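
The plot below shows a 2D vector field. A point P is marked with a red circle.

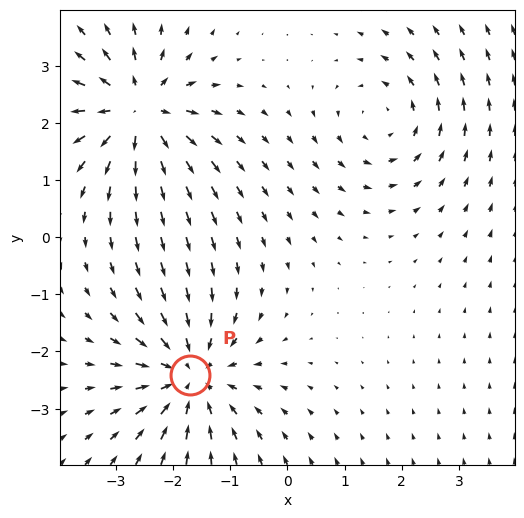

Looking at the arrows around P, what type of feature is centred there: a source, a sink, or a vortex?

At P (-1.7, -2.4) the arrows converge inward. Divergence about -5, curl ≈0 — negative divergence with near-zero curl is a sink.

sink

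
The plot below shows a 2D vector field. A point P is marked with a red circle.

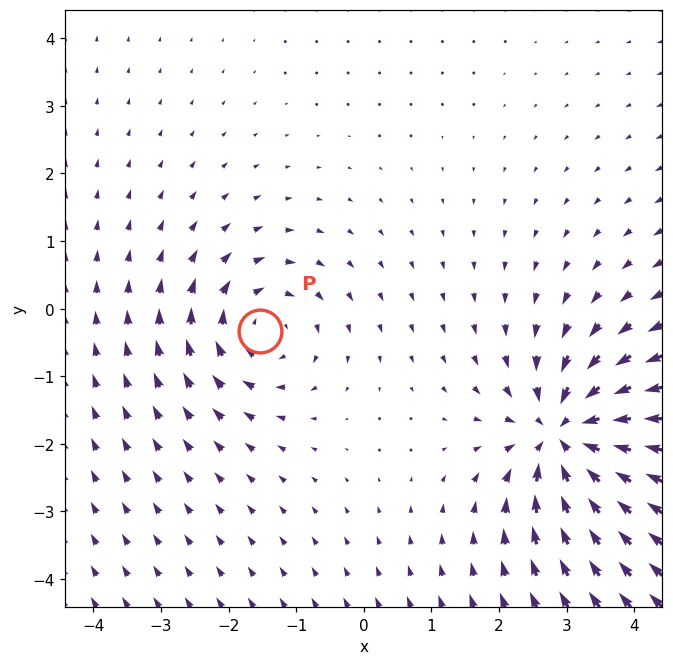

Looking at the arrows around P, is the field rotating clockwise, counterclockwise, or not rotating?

Near P at (-1.5, -0.3) the arrows circulate clockwise. The curl (z-component) there is about -4; negative curl means clockwise rotation.

clockwise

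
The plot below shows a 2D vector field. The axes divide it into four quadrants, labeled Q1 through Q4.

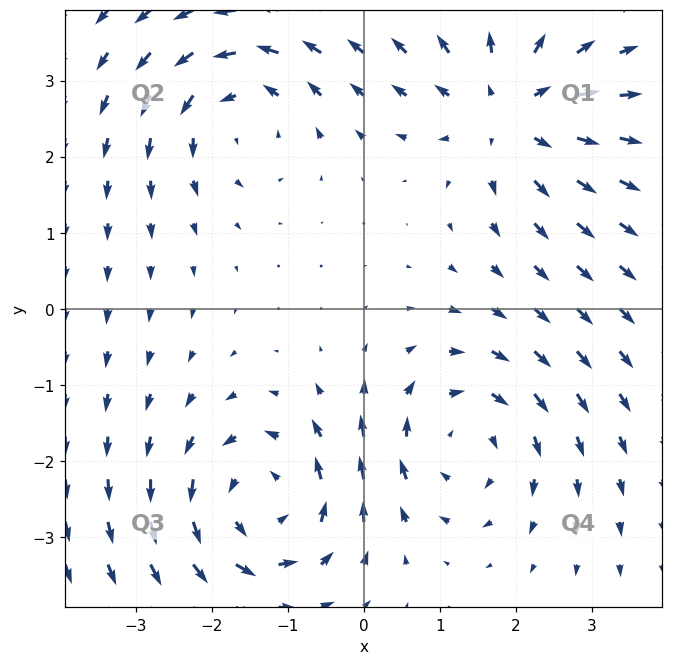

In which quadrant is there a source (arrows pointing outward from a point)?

Q1

The source sits at approximately (1.9, 2.6), which lies in quadrant Q1. The divergence there is about +4, positive as expected for a source.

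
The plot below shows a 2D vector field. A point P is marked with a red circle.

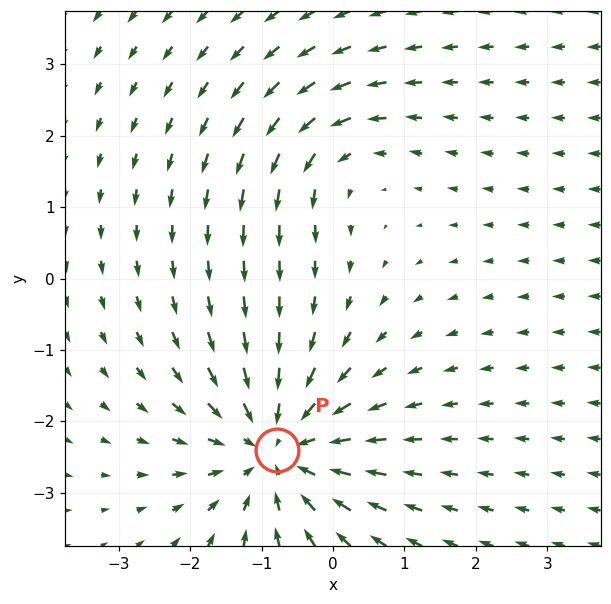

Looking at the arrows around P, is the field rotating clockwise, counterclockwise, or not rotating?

Near P at (-0.8, -2.4) the arrows show no circulation. The curl there is ≈0.

not rotating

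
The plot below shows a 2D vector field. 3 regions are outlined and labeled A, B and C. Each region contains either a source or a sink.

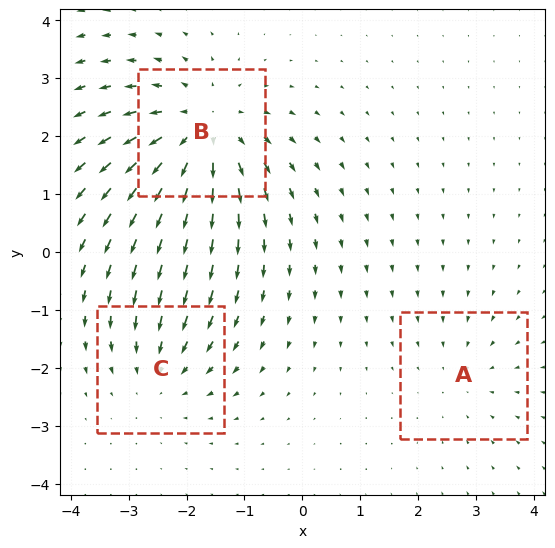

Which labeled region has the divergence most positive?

Divergence at each region's feature centre — A: about -2, B: about +4, C: about -3. Region B is most positive.

B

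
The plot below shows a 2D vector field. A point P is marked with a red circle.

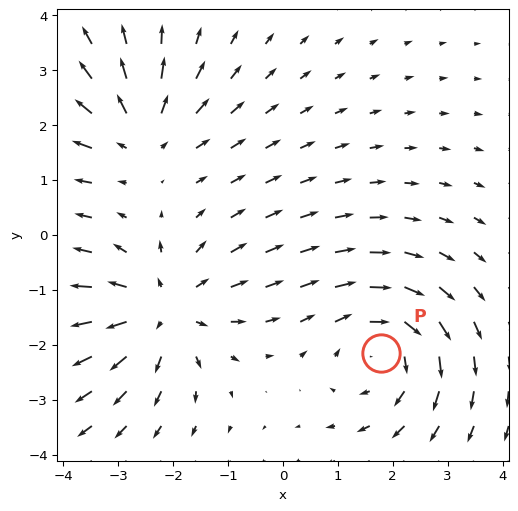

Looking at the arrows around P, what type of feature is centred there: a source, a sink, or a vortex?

vortex

At P (1.8, -2.1) the arrows circulate clockwise. Divergence ≈0, curl about -4 — near-zero divergence with nonzero curl is a vortex.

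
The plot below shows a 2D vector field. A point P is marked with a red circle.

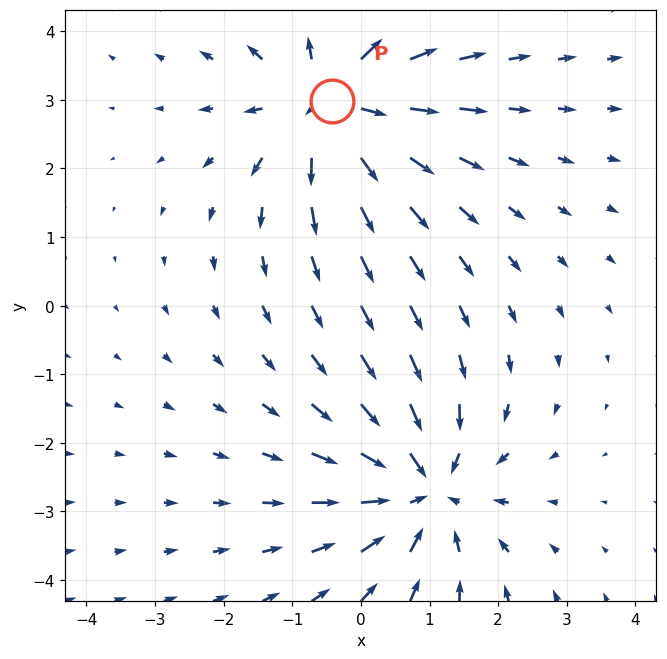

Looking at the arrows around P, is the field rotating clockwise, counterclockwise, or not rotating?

not rotating

Near P at (-0.4, 3.0) the arrows show no circulation. The curl there is ≈0.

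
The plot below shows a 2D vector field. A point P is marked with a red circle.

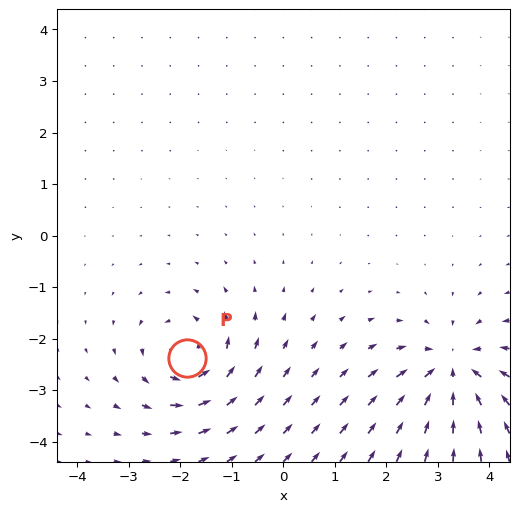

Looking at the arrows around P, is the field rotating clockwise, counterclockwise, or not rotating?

counterclockwise

Near P at (-1.9, -2.4) the arrows circulate counterclockwise. The curl (z-component) there is about +5; positive curl means counterclockwise rotation.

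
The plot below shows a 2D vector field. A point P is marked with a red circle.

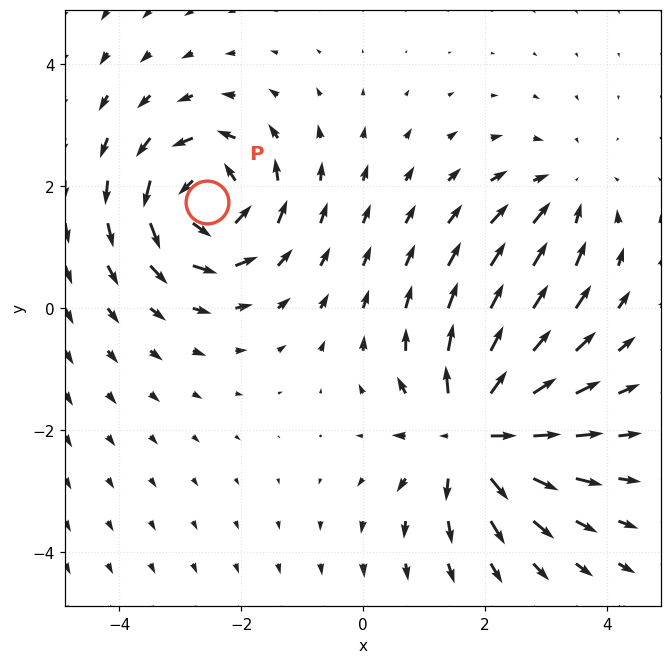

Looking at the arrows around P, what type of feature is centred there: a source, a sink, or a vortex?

vortex

At P (-2.6, 1.8) the arrows circulate counterclockwise. Divergence ≈0, curl about +5 — near-zero divergence with nonzero curl is a vortex.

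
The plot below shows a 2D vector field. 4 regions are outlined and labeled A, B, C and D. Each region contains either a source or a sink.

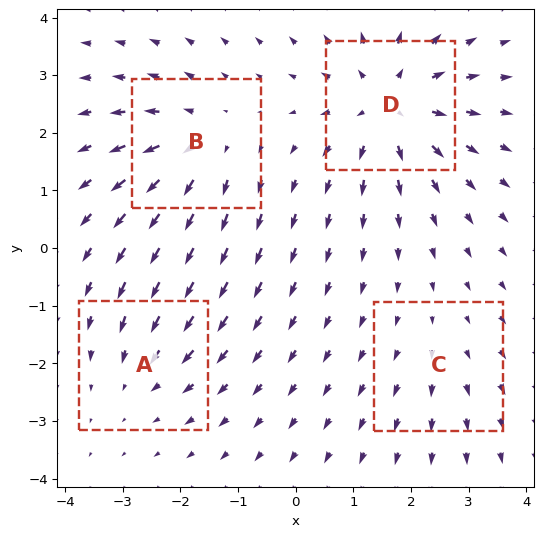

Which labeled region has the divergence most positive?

D

Divergence at each region's feature centre — A: about -3, B: about +4, C: about +2, D: about +6. Region D is most positive.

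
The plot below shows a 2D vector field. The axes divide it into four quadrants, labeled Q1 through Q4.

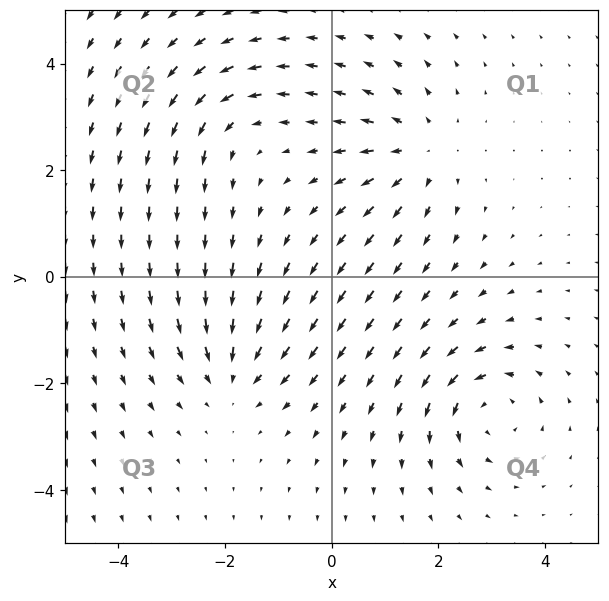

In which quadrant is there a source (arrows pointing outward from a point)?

The source sits at approximately (1.7, 2.3), which lies in quadrant Q1. The divergence there is about +4, positive as expected for a source.

Q1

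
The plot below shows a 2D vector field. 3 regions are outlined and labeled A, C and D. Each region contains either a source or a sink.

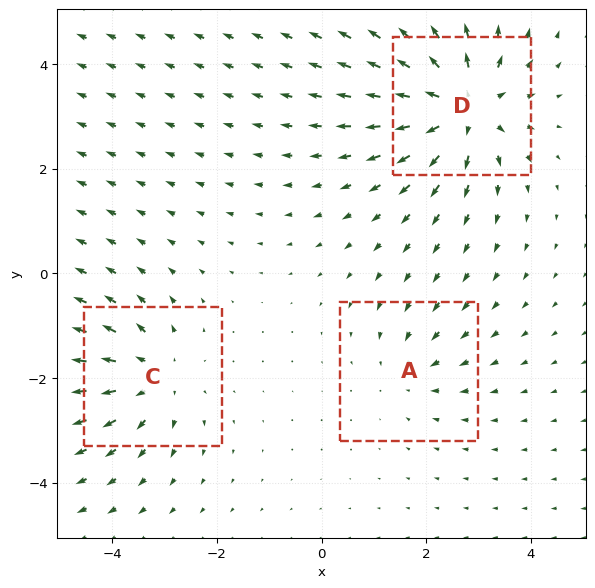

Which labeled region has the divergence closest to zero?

A

Divergence at each region's feature centre — A: about -2, C: about +3, D: about +5. Region A is closest to zero.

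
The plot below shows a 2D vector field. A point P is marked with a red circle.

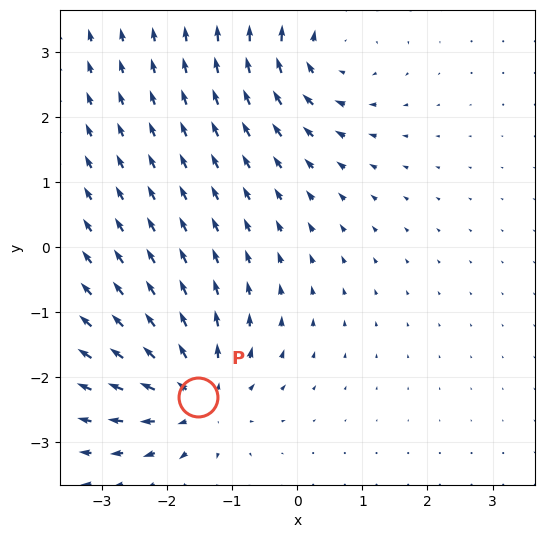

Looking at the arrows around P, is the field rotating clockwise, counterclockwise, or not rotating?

Near P at (-1.5, -2.3) the arrows show no circulation. The curl there is ≈0.

not rotating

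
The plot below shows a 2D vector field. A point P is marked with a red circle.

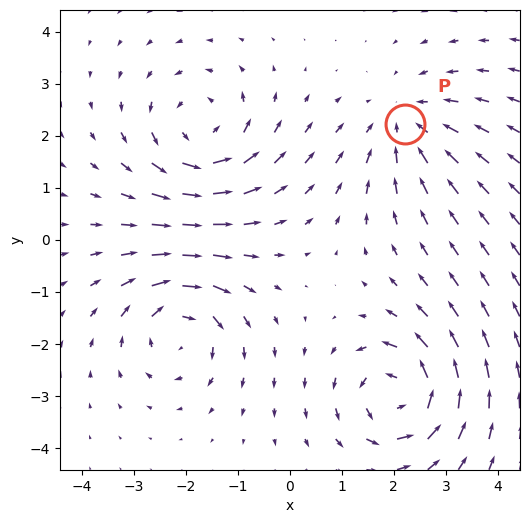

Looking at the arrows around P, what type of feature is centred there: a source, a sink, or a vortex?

sink

At P (2.2, 2.2) the arrows converge inward. Divergence about -3, curl ≈0 — negative divergence with near-zero curl is a sink.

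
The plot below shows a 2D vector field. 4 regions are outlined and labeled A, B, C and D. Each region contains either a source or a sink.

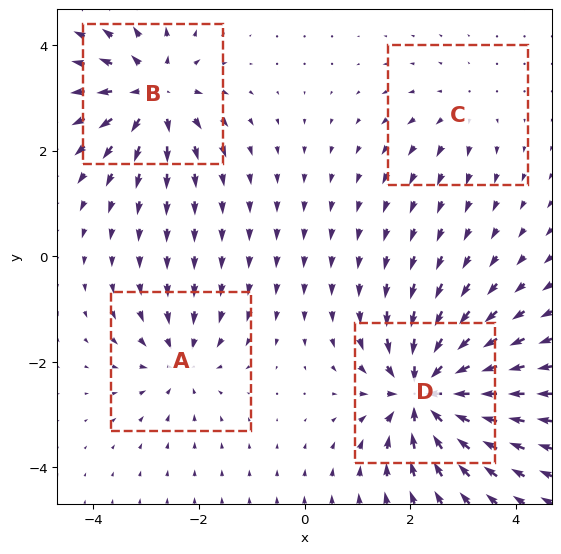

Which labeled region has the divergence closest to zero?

Divergence at each region's feature centre — A: about -4, B: about +6, C: about +3, D: about -8. Region C is closest to zero.

C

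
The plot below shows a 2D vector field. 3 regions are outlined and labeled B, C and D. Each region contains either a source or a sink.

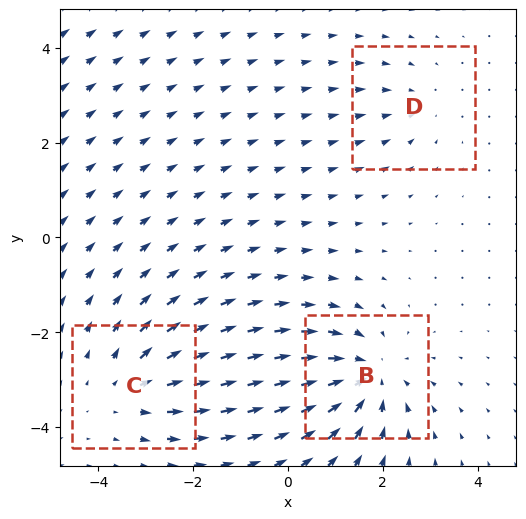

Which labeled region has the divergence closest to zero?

Divergence at each region's feature centre — B: about -4, C: about +3, D: about -2. Region D is closest to zero.

D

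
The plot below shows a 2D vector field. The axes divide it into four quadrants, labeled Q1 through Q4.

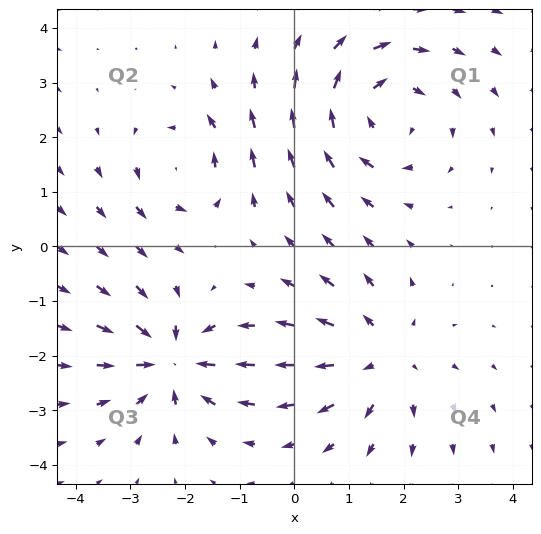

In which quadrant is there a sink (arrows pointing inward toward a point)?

The sink sits at approximately (-2.2, -2.1), which lies in quadrant Q3. The divergence there is about -5, negative as expected for a sink.

Q3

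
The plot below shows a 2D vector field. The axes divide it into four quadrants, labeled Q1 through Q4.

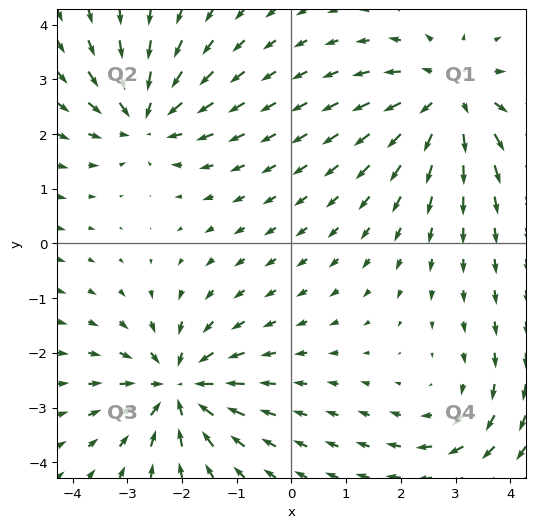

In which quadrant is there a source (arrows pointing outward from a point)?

The source sits at approximately (2.9, 2.7), which lies in quadrant Q1. The divergence there is about +4, positive as expected for a source.

Q1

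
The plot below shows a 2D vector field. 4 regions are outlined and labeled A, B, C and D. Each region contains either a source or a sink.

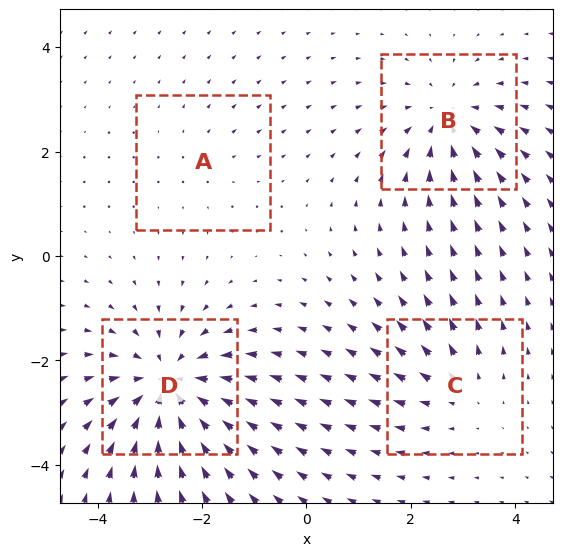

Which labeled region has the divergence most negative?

Divergence at each region's feature centre — A: about +2, B: about -5, C: about +3, D: about -7. Region D is most negative.

D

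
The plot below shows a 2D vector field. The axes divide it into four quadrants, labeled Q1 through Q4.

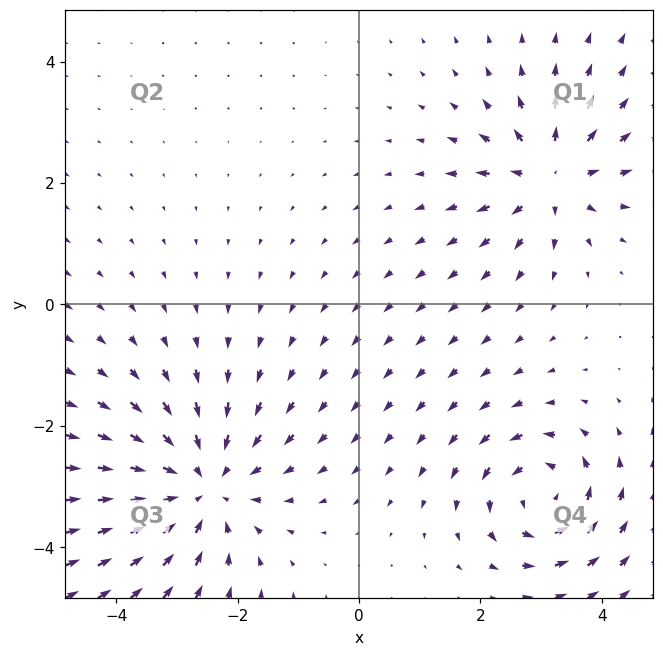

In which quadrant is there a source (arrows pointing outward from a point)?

The source sits at approximately (3.1, 2.1), which lies in quadrant Q1. The divergence there is about +4, positive as expected for a source.

Q1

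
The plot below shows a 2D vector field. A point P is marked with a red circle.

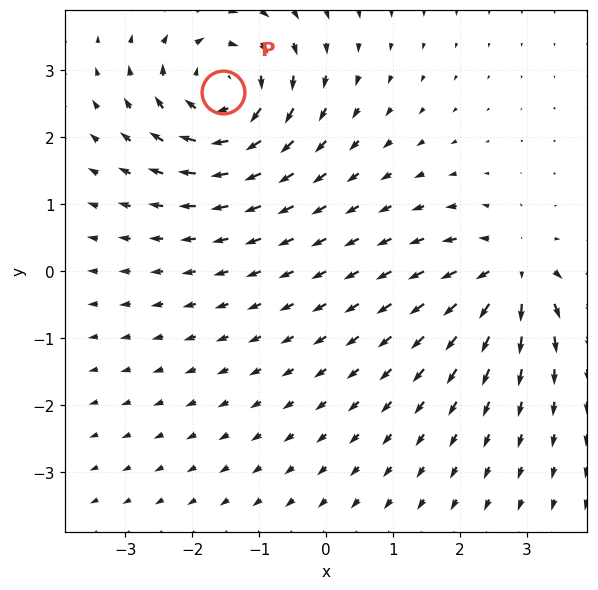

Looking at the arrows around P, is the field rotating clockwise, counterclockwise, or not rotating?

Near P at (-1.5, 2.7) the arrows circulate clockwise. The curl (z-component) there is about -5; negative curl means clockwise rotation.

clockwise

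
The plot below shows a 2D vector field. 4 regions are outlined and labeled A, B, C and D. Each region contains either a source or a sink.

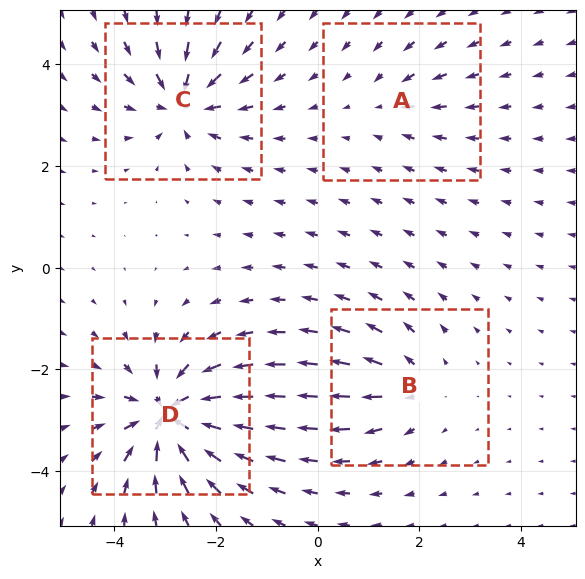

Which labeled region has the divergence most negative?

Divergence at each region's feature centre — A: about -2, B: about +4, C: about -6, D: about -8. Region D is most negative.

D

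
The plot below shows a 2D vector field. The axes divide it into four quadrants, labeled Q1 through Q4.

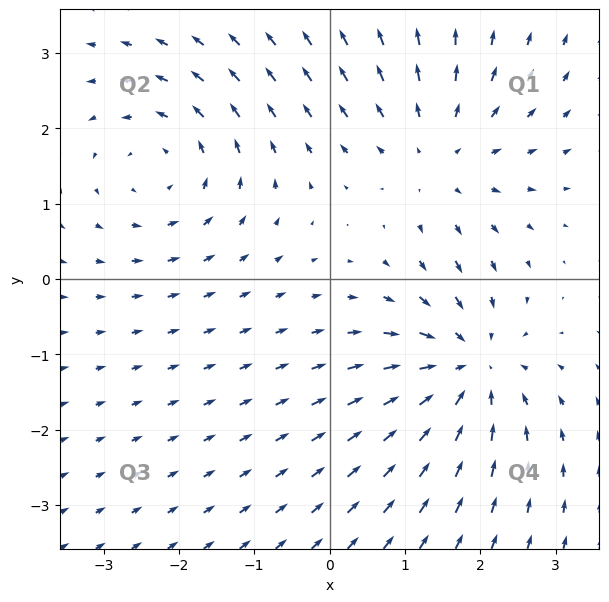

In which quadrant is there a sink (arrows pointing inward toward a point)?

Q4

The sink sits at approximately (1.8, -1.2), which lies in quadrant Q4. The divergence there is about -5, negative as expected for a sink.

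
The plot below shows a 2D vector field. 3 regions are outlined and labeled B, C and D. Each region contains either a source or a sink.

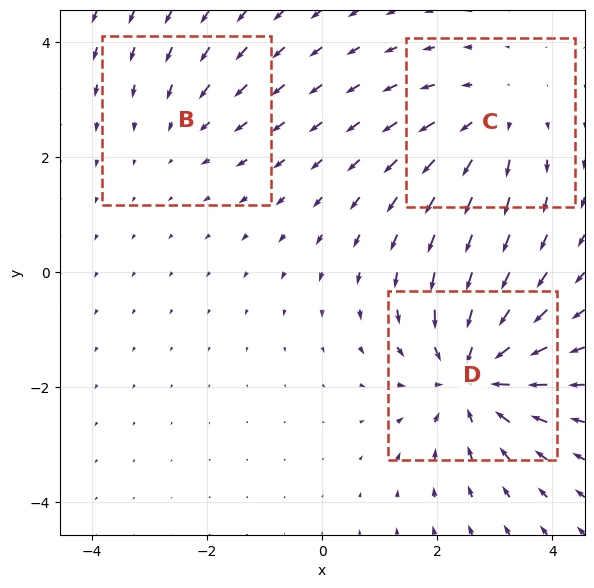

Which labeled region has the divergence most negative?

D

Divergence at each region's feature centre — B: about -2, C: about +3, D: about -4. Region D is most negative.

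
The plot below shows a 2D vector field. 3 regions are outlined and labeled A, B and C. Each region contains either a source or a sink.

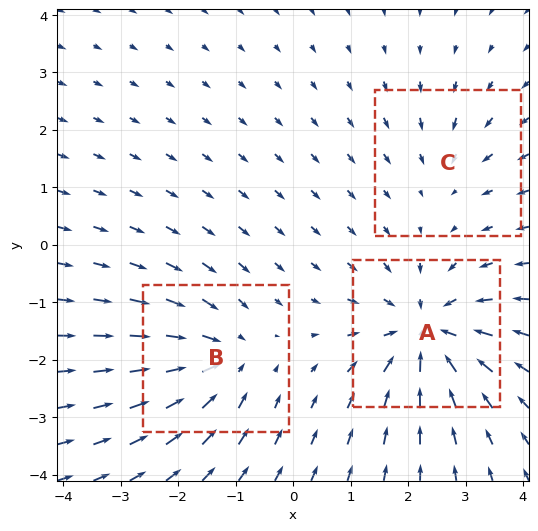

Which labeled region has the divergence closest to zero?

C

Divergence at each region's feature centre — A: about -5, B: about -4, C: about -2. Region C is closest to zero.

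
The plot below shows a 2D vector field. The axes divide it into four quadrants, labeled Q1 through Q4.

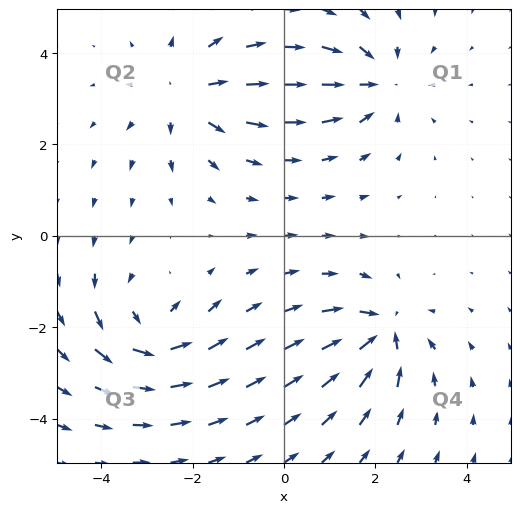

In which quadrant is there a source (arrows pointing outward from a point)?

Q2

The source sits at approximately (-2.2, 3.1), which lies in quadrant Q2. The divergence there is about +4, positive as expected for a source.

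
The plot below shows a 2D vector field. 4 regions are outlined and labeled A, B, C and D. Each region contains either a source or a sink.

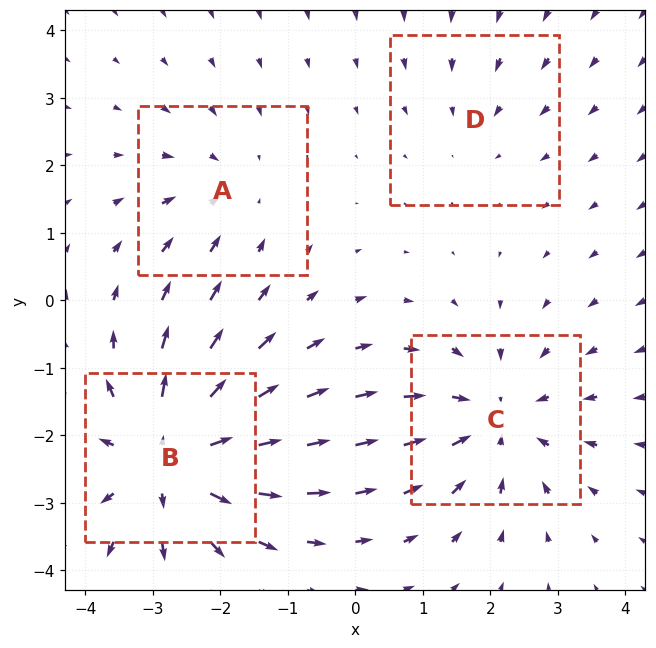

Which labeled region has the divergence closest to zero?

Divergence at each region's feature centre — A: about -3, B: about +6, C: about -4, D: about -2. Region D is closest to zero.

D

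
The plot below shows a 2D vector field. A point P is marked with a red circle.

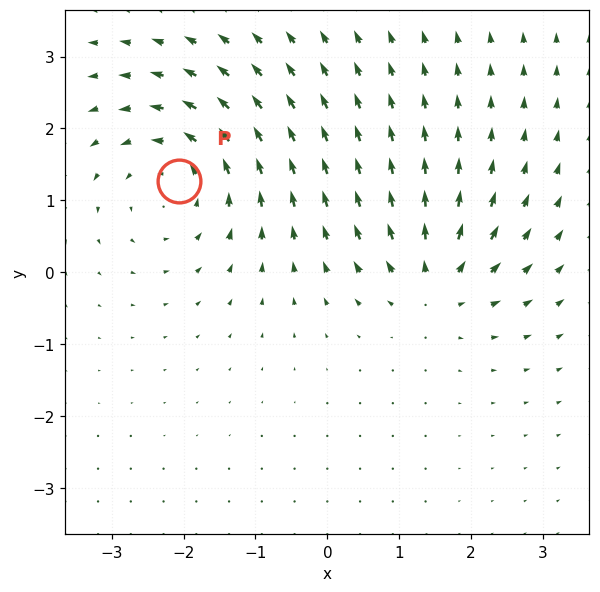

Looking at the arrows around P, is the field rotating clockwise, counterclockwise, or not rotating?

Near P at (-2.1, 1.3) the arrows circulate counterclockwise. The curl (z-component) there is about +3; positive curl means counterclockwise rotation.

counterclockwise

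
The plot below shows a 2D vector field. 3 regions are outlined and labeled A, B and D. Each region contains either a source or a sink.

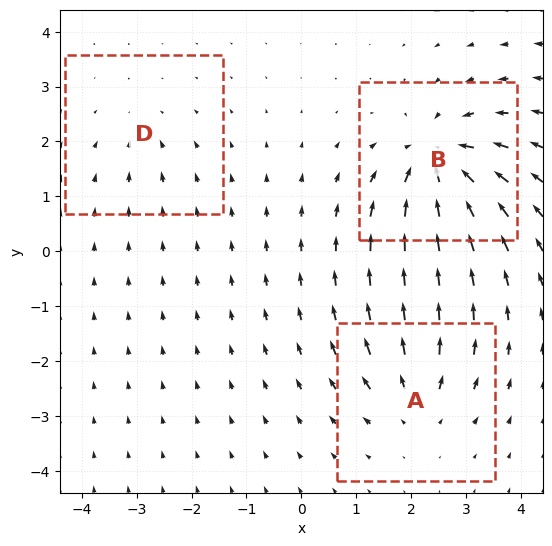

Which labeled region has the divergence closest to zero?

D

Divergence at each region's feature centre — A: about +4, B: about -6, D: about -2. Region D is closest to zero.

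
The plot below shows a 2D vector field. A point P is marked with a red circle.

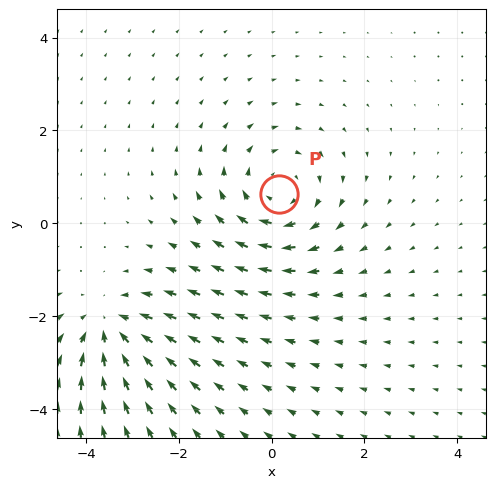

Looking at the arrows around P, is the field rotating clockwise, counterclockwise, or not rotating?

Near P at (0.2, 0.6) the arrows circulate clockwise. The curl (z-component) there is about -3; negative curl means clockwise rotation.

clockwise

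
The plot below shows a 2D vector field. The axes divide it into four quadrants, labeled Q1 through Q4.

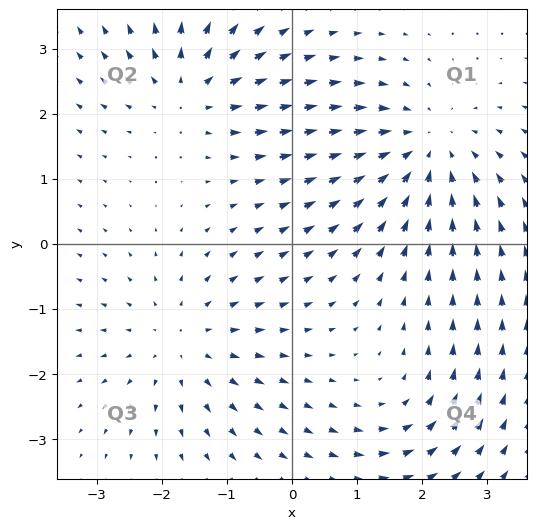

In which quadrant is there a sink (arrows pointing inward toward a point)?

Q1

The sink sits at approximately (2.1, 1.5), which lies in quadrant Q1. The divergence there is about -4, negative as expected for a sink.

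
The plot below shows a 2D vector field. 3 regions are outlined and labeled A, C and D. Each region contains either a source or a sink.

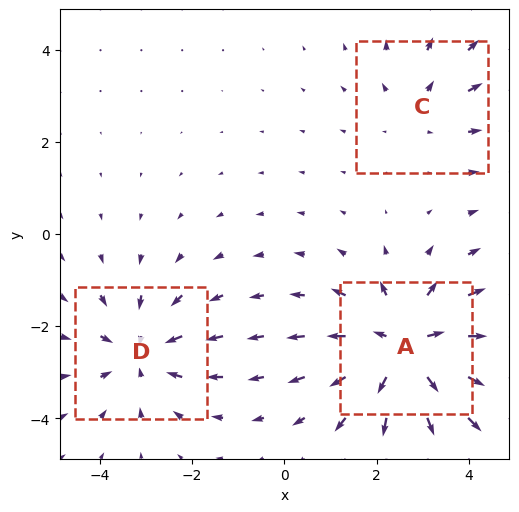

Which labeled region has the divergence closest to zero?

Divergence at each region's feature centre — A: about +4, C: about +2, D: about -3. Region C is closest to zero.

C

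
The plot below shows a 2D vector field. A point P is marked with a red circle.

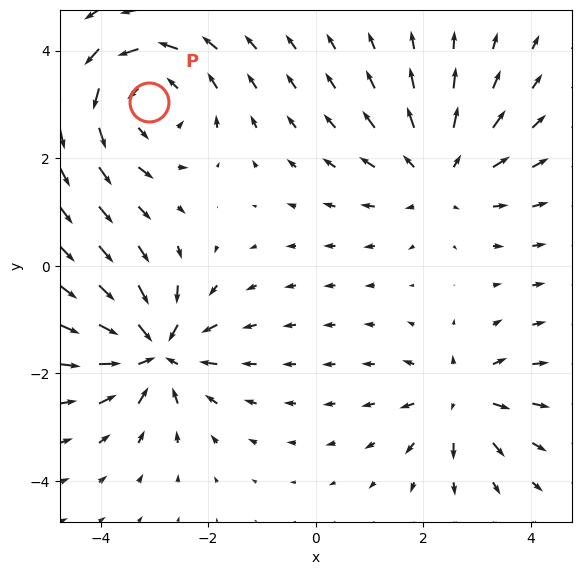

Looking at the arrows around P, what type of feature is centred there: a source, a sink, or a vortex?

vortex

At P (-3.1, 3.0) the arrows circulate counterclockwise. Divergence ≈0, curl about +4 — near-zero divergence with nonzero curl is a vortex.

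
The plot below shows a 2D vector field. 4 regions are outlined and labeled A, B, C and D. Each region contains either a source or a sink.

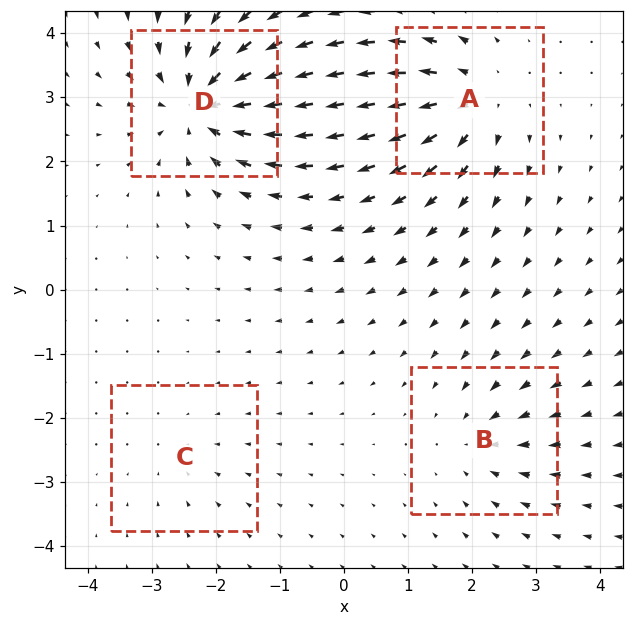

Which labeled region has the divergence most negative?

D

Divergence at each region's feature centre — A: about +6, B: about -4, C: about -2, D: about -8. Region D is most negative.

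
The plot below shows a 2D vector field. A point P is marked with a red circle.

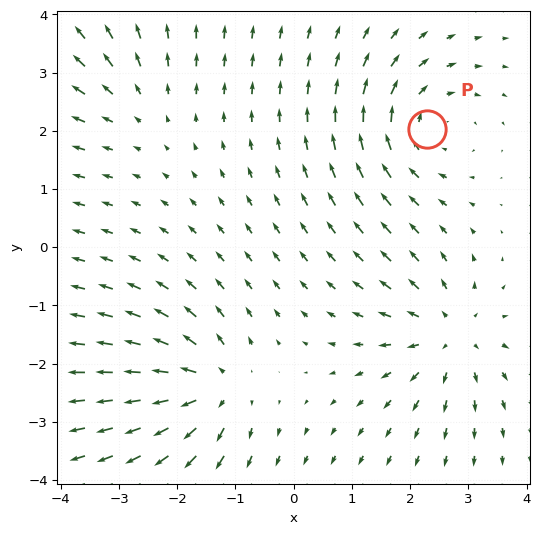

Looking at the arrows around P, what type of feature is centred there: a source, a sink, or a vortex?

vortex

At P (2.3, 2.0) the arrows circulate clockwise. Divergence ≈0, curl about -4 — near-zero divergence with nonzero curl is a vortex.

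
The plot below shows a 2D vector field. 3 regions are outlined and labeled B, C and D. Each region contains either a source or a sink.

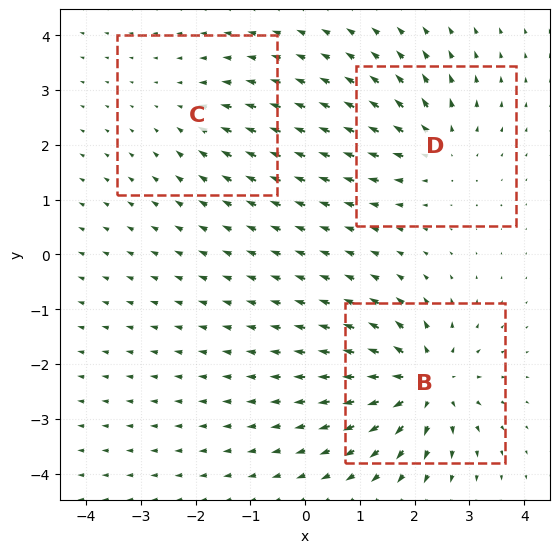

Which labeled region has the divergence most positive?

B

Divergence at each region's feature centre — B: about +6, C: about -2, D: about +4. Region B is most positive.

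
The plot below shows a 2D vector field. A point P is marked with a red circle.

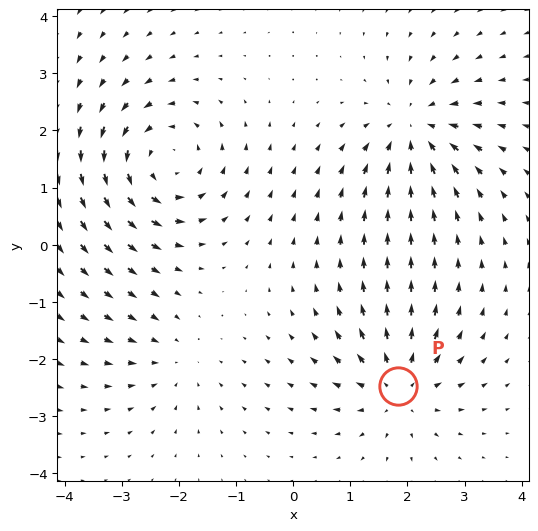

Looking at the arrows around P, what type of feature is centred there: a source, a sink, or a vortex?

source

At P (1.8, -2.5) the arrows spread outward. Divergence about +4, curl ≈0 — positive divergence with near-zero curl is a source.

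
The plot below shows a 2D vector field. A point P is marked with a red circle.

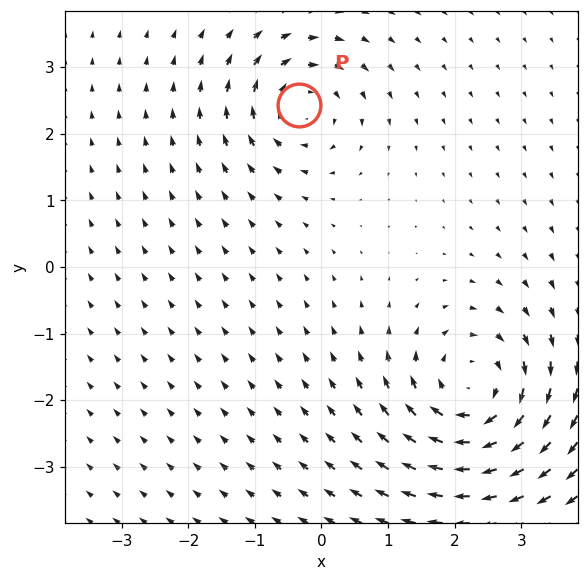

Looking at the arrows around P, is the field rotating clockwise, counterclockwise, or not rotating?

Near P at (-0.3, 2.4) the arrows circulate clockwise. The curl (z-component) there is about -4; negative curl means clockwise rotation.

clockwise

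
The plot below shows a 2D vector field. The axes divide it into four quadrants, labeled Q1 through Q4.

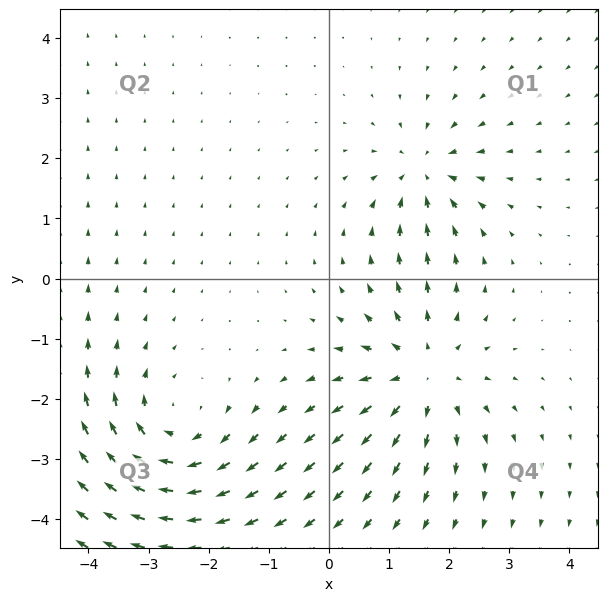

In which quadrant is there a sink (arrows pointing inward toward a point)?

Q1

The sink sits at approximately (1.6, 1.8), which lies in quadrant Q1. The divergence there is about -4, negative as expected for a sink.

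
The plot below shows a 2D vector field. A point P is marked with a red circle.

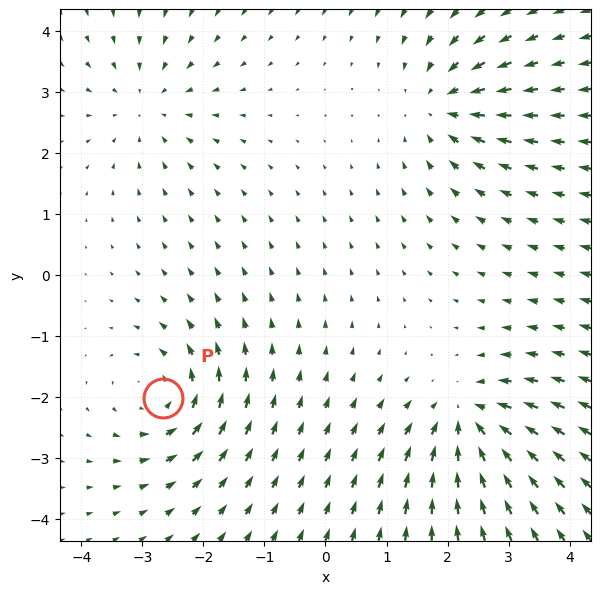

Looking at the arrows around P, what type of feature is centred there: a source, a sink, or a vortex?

At P (-2.7, -2.0) the arrows circulate counterclockwise. Divergence ≈0, curl about +6 — near-zero divergence with nonzero curl is a vortex.

vortex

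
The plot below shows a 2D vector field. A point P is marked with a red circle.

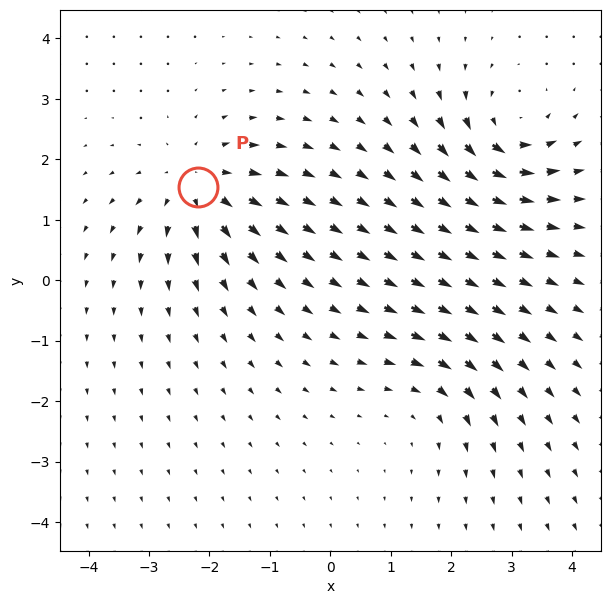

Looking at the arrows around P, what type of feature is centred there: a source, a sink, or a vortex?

source

At P (-2.2, 1.5) the arrows spread outward. Divergence about +5, curl ≈0 — positive divergence with near-zero curl is a source.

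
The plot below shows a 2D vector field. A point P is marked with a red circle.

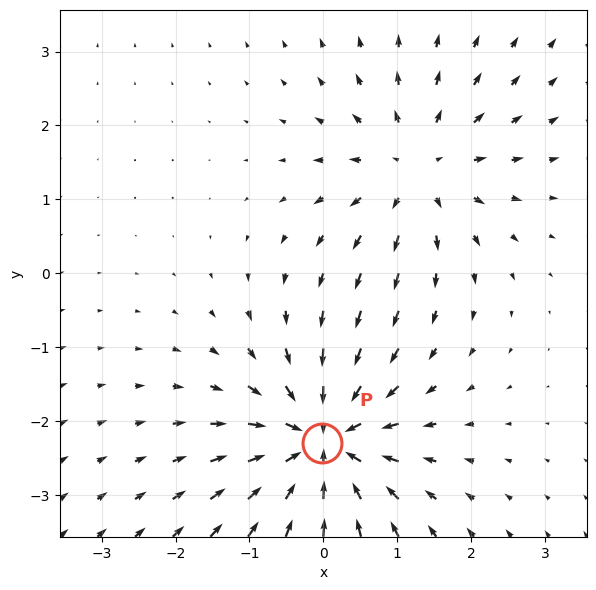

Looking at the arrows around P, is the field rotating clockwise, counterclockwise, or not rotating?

not rotating

Near P at (-0.0, -2.3) the arrows show no circulation. The curl there is ≈0.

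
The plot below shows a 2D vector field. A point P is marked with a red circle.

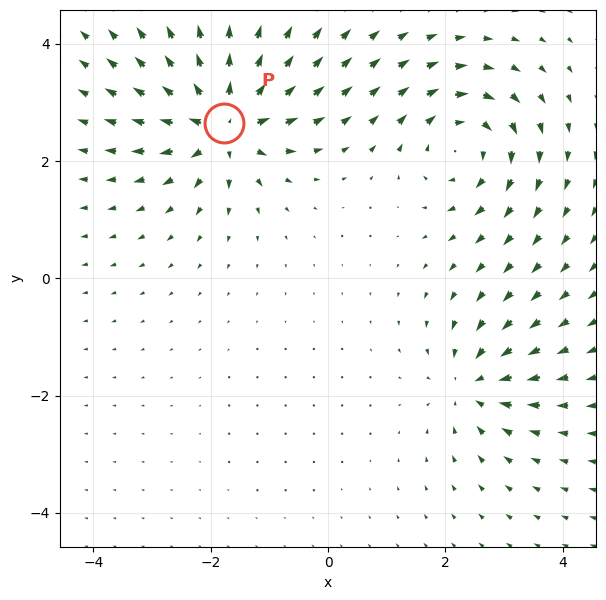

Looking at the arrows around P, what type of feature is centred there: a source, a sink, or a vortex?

source

At P (-1.8, 2.6) the arrows spread outward. Divergence about +6, curl ≈0 — positive divergence with near-zero curl is a source.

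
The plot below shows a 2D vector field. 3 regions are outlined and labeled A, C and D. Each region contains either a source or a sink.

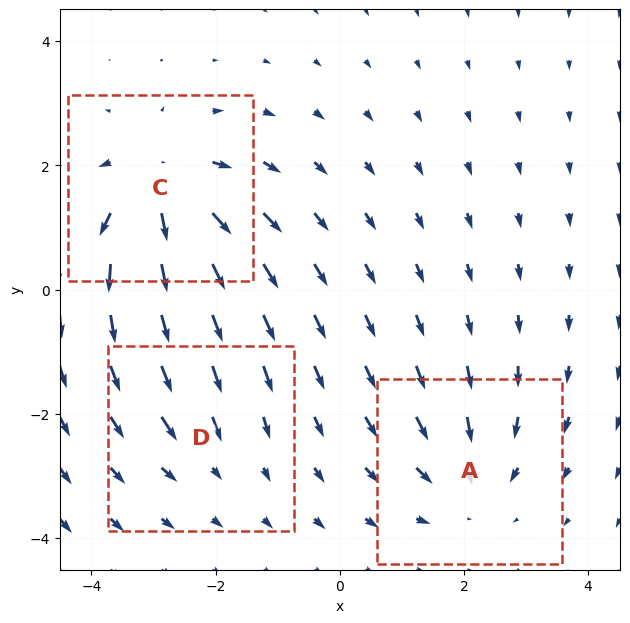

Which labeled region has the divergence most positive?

C

Divergence at each region's feature centre — A: about -3, C: about +5, D: about -2. Region C is most positive.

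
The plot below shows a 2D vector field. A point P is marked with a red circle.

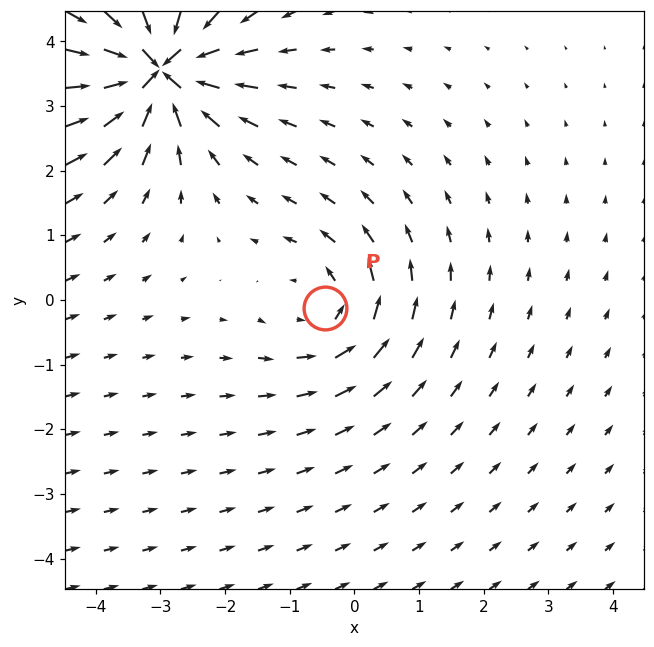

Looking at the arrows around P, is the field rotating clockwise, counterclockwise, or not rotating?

counterclockwise

Near P at (-0.5, -0.1) the arrows circulate counterclockwise. The curl (z-component) there is about +3; positive curl means counterclockwise rotation.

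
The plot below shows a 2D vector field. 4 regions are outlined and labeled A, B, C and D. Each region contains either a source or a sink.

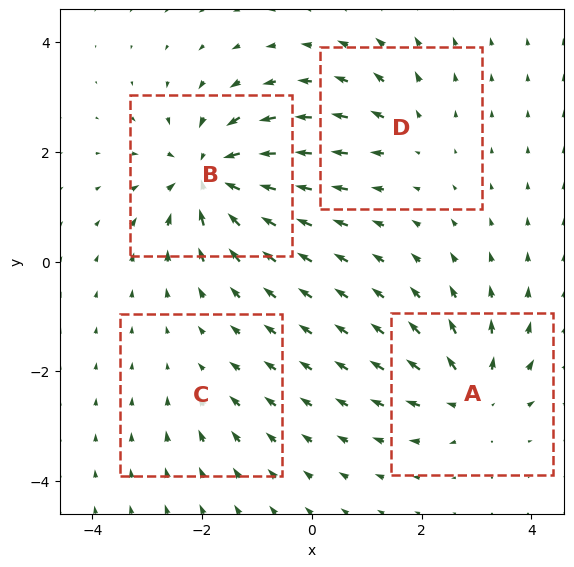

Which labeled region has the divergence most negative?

B

Divergence at each region's feature centre — A: about +5, B: about -8, C: about -2, D: about +3. Region B is most negative.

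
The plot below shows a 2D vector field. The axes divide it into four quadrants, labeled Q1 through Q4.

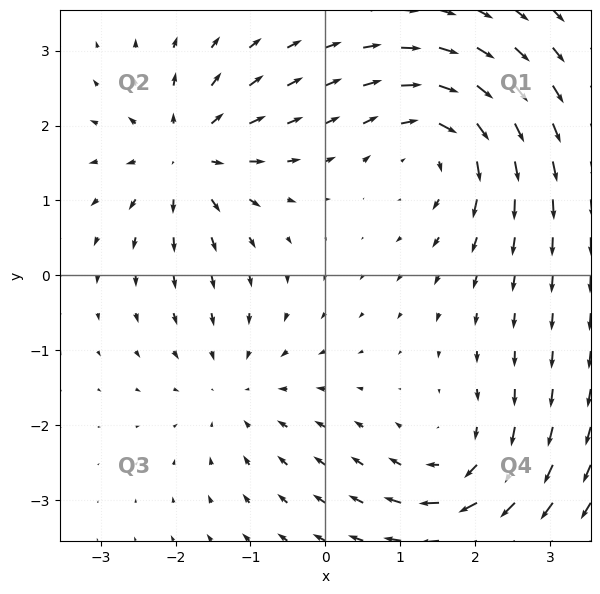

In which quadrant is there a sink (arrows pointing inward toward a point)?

Q3

The sink sits at approximately (-1.2, -1.5), which lies in quadrant Q3. The divergence there is about -3, negative as expected for a sink.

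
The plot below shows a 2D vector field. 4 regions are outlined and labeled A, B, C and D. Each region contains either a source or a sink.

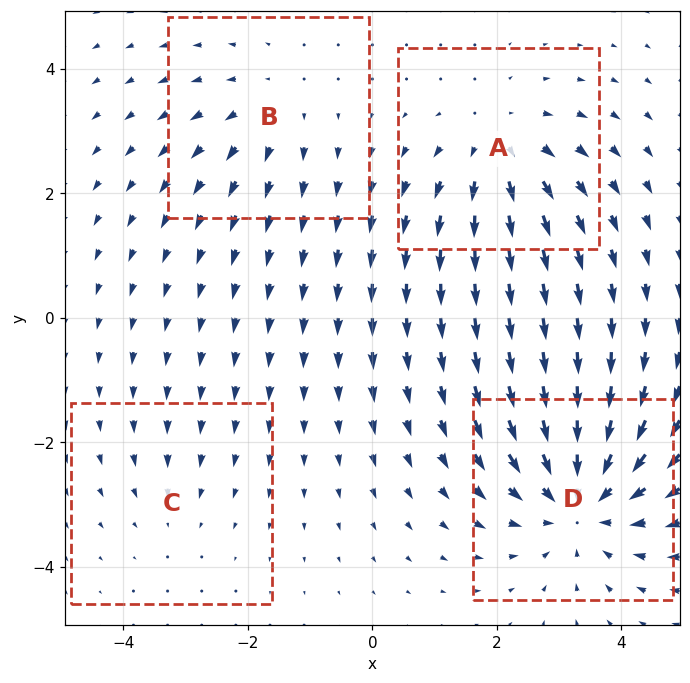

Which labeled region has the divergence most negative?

D

Divergence at each region's feature centre — A: about +4, B: about +3, C: about -2, D: about -6. Region D is most negative.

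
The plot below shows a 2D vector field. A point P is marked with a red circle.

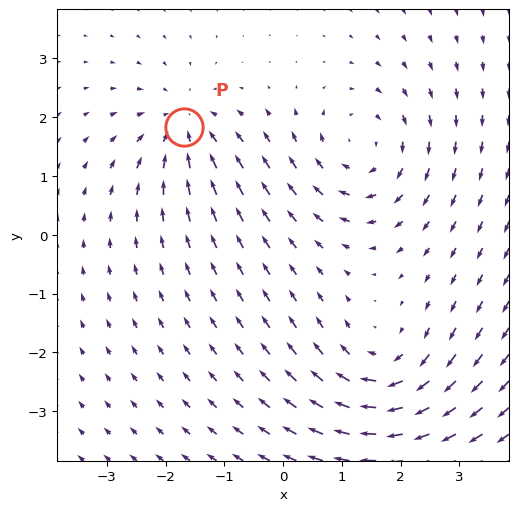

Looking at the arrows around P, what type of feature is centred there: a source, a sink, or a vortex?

sink

At P (-1.7, 1.8) the arrows converge inward. Divergence about -4, curl ≈0 — negative divergence with near-zero curl is a sink.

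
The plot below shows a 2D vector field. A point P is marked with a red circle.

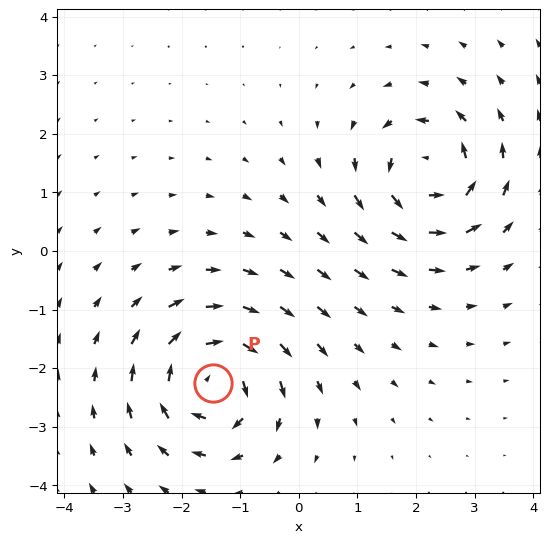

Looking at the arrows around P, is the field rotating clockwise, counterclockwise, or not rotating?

Near P at (-1.5, -2.3) the arrows circulate clockwise. The curl (z-component) there is about -7; negative curl means clockwise rotation.

clockwise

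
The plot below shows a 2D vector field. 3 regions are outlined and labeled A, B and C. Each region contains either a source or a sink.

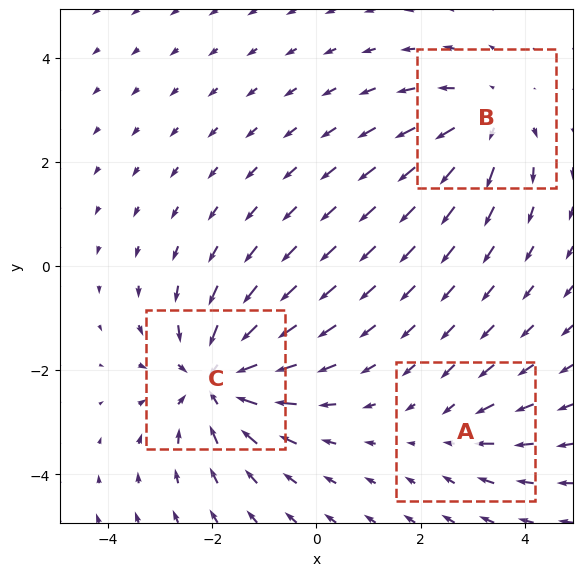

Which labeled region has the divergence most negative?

C

Divergence at each region's feature centre — A: about -2, B: about +3, C: about -5. Region C is most negative.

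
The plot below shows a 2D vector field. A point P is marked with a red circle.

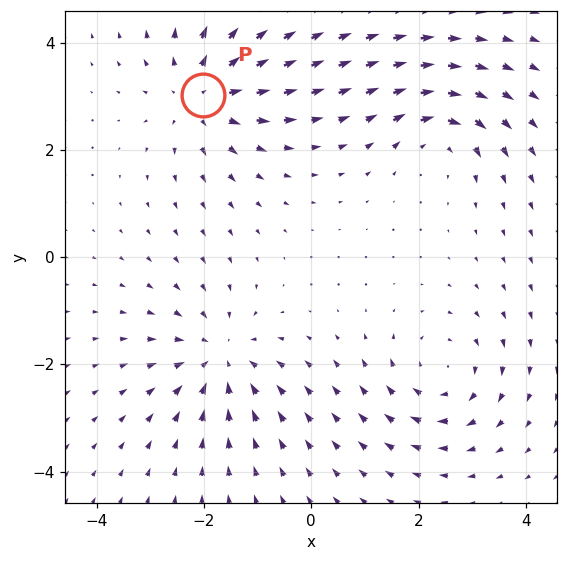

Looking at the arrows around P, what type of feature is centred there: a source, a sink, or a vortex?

At P (-2.0, 3.0) the arrows spread outward. Divergence about +4, curl ≈0 — positive divergence with near-zero curl is a source.

source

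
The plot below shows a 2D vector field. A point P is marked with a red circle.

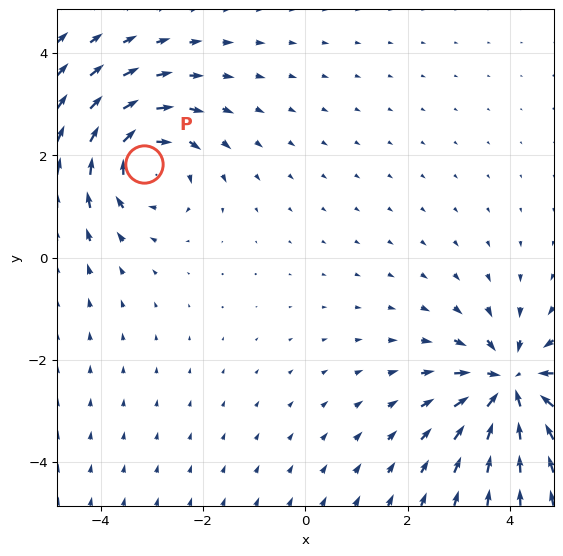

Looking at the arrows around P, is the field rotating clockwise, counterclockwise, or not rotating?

clockwise

Near P at (-3.2, 1.8) the arrows circulate clockwise. The curl (z-component) there is about -5; negative curl means clockwise rotation.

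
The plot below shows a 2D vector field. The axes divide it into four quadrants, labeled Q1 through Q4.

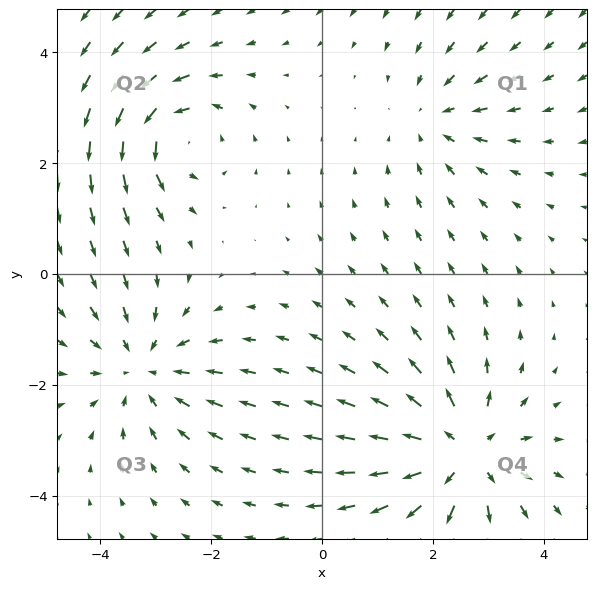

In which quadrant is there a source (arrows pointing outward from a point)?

Q4

The source sits at approximately (2.5, -3.2), which lies in quadrant Q4. The divergence there is about +5, positive as expected for a source.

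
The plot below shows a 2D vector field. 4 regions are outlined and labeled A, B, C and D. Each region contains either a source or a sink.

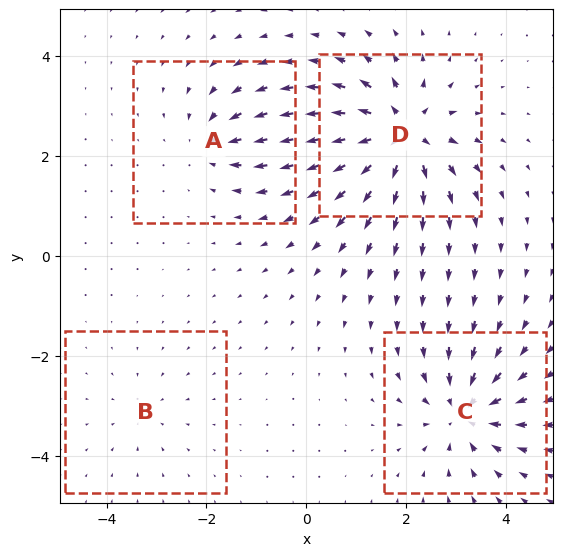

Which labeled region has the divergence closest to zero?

B

Divergence at each region's feature centre — A: about -4, B: about -2, C: about -6, D: about +8. Region B is closest to zero.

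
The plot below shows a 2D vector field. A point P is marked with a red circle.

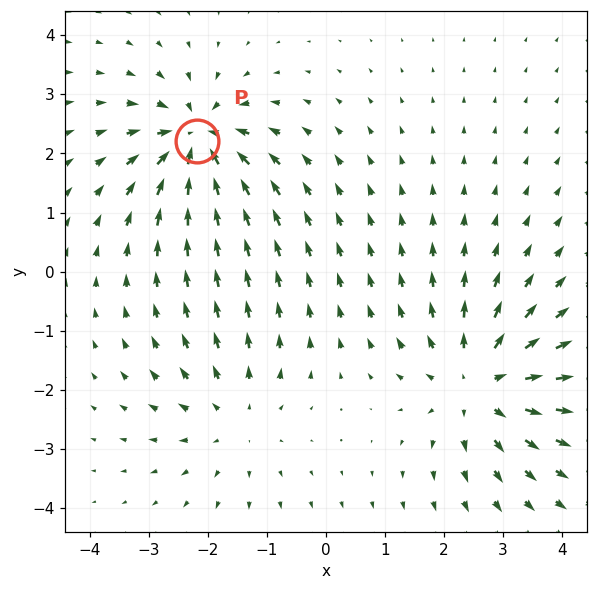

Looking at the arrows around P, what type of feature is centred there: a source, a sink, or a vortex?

sink

At P (-2.2, 2.2) the arrows converge inward. Divergence about -6, curl ≈0 — negative divergence with near-zero curl is a sink.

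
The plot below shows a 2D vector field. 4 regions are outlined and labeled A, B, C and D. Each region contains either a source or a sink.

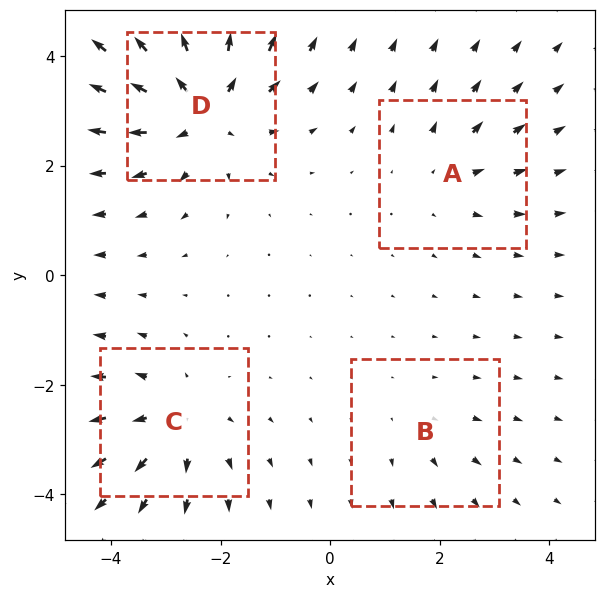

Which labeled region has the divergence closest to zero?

Divergence at each region's feature centre — A: about +3, B: about +2, C: about +4, D: about +7. Region B is closest to zero.

B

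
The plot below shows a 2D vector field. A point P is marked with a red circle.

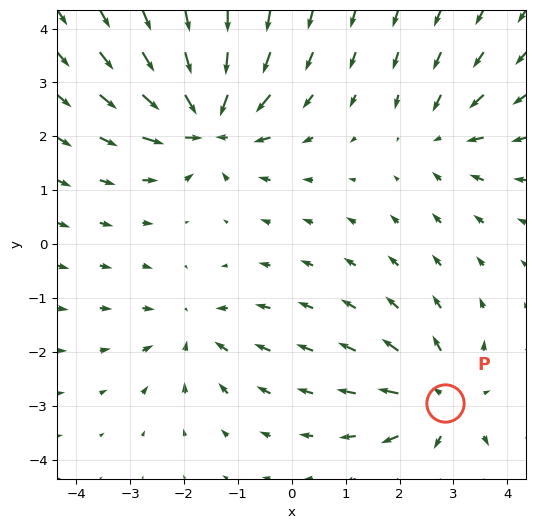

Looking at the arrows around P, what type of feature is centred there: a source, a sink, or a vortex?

At P (2.8, -2.9) the arrows spread outward. Divergence about +4, curl ≈0 — positive divergence with near-zero curl is a source.

source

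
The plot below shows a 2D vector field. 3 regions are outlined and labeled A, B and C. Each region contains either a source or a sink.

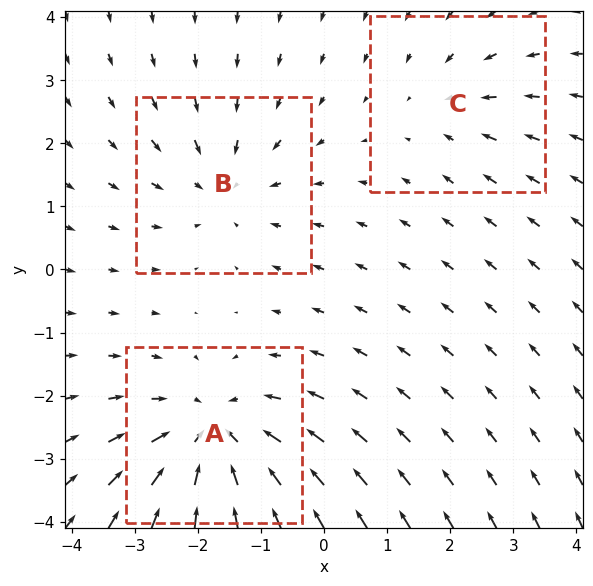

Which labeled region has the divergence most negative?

Divergence at each region's feature centre — A: about -4, B: about -3, C: about -2. Region A is most negative.

A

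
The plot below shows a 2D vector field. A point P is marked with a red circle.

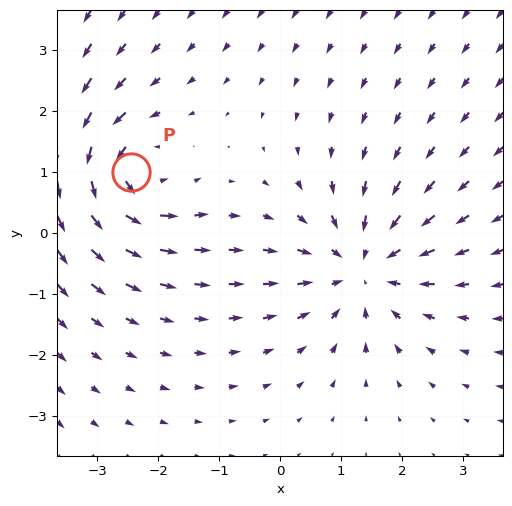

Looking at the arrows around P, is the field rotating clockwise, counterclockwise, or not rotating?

counterclockwise

Near P at (-2.4, 1.0) the arrows circulate counterclockwise. The curl (z-component) there is about +5; positive curl means counterclockwise rotation.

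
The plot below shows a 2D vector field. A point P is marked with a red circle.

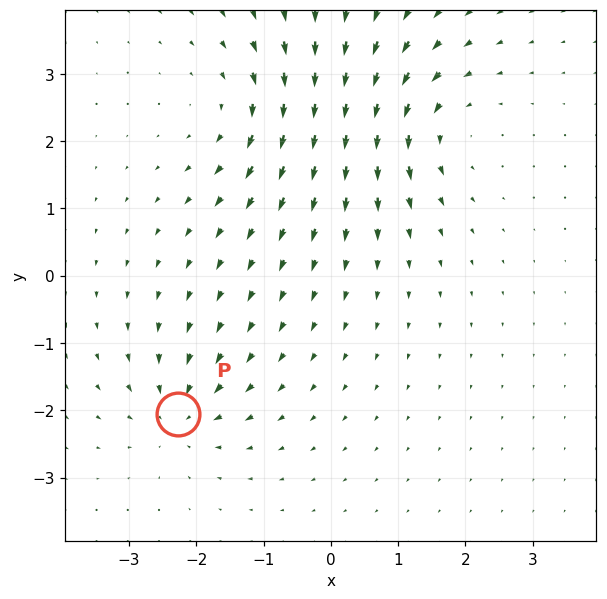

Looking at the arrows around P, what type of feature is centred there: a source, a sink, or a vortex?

sink

At P (-2.3, -2.1) the arrows converge inward. Divergence about -5, curl ≈0 — negative divergence with near-zero curl is a sink.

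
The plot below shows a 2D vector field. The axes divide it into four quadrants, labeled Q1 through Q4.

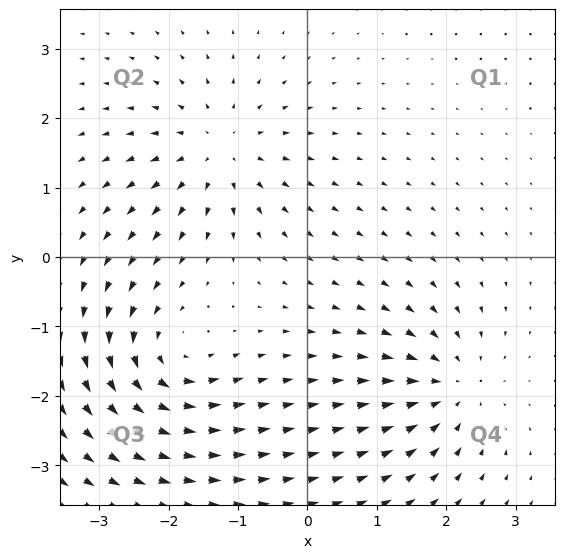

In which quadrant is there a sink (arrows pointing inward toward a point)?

Q4

The sink sits at approximately (2.1, -1.9), which lies in quadrant Q4. The divergence there is about -5, negative as expected for a sink.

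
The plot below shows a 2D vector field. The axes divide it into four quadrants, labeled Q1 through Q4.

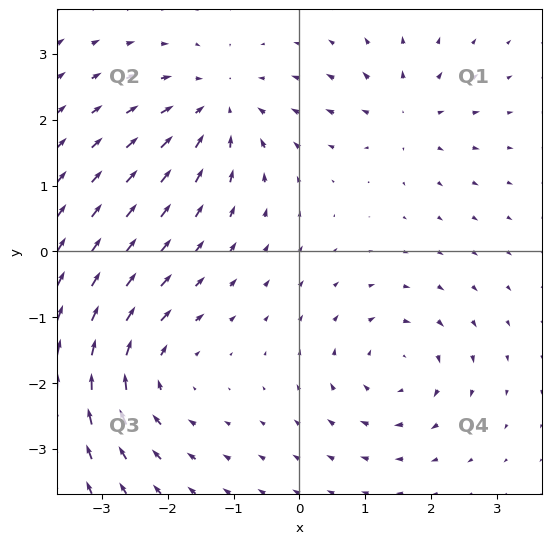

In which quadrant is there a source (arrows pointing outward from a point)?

Q1

The source sits at approximately (1.6, 2.1), which lies in quadrant Q1. The divergence there is about +4, positive as expected for a source.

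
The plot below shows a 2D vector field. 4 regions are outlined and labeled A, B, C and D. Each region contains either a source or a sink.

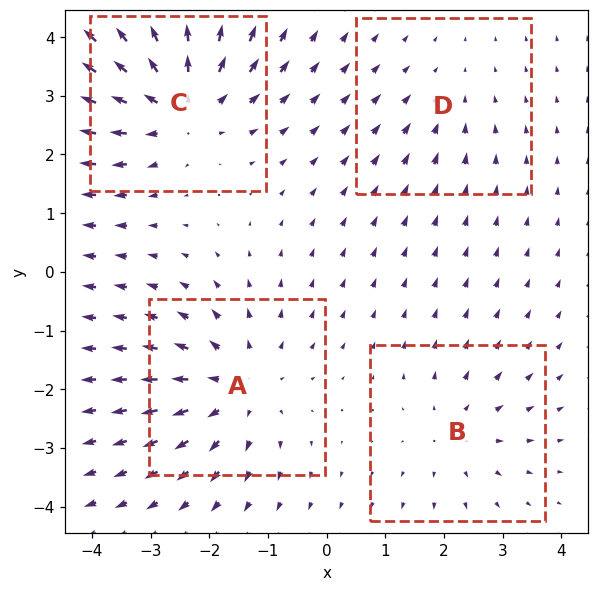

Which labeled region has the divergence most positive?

C

Divergence at each region's feature centre — A: about +5, B: about +3, C: about +6, D: about -2. Region C is most positive.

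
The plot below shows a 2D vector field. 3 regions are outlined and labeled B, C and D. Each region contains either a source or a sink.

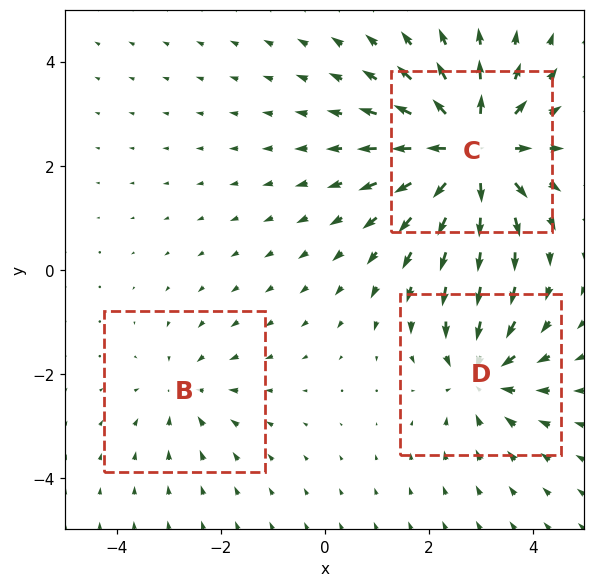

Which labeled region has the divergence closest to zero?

B

Divergence at each region's feature centre — B: about -2, C: about +6, D: about -3. Region B is closest to zero.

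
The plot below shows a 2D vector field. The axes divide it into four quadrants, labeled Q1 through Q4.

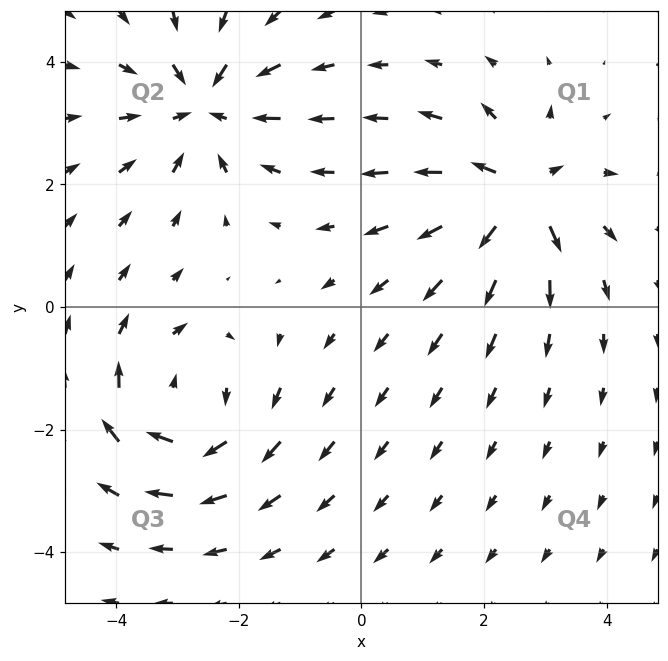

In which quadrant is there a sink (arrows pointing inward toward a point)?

The sink sits at approximately (-2.6, 3.3), which lies in quadrant Q2. The divergence there is about -5, negative as expected for a sink.

Q2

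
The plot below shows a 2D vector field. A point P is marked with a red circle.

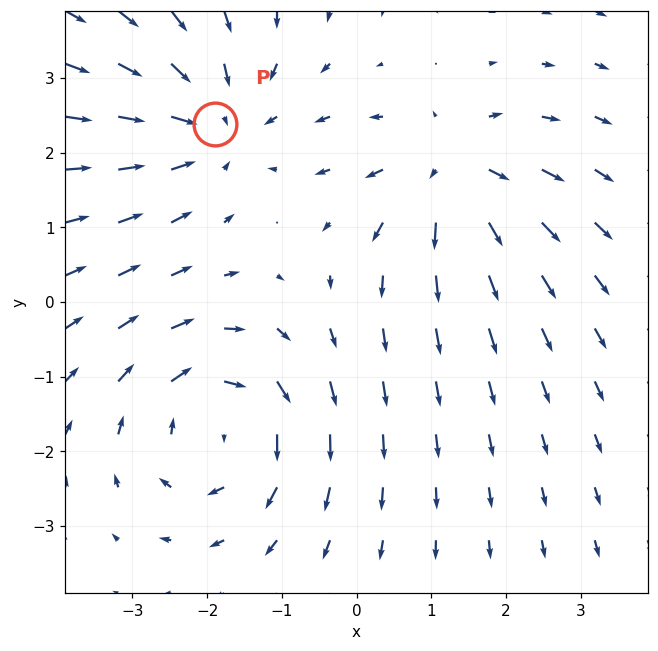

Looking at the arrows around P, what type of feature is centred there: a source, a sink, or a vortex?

sink

At P (-1.9, 2.4) the arrows converge inward. Divergence about -3, curl ≈0 — negative divergence with near-zero curl is a sink.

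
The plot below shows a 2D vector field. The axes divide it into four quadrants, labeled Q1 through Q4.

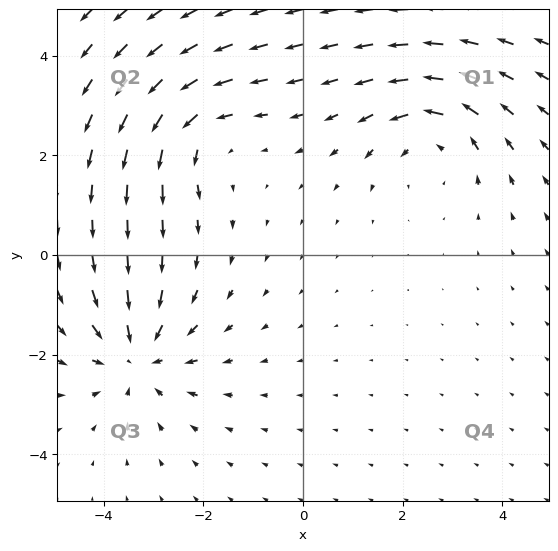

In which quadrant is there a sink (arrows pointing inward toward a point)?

Q3

The sink sits at approximately (-3.3, -2.0), which lies in quadrant Q3. The divergence there is about -4, negative as expected for a sink.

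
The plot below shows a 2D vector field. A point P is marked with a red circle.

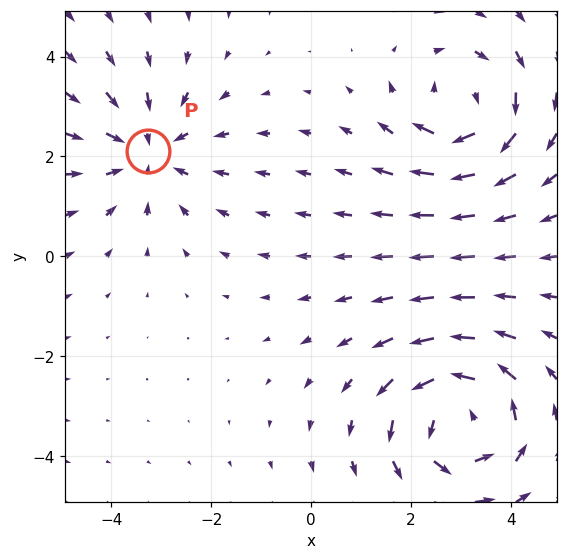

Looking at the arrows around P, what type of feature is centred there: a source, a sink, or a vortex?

At P (-3.3, 2.1) the arrows converge inward. Divergence about -3, curl ≈0 — negative divergence with near-zero curl is a sink.

sink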